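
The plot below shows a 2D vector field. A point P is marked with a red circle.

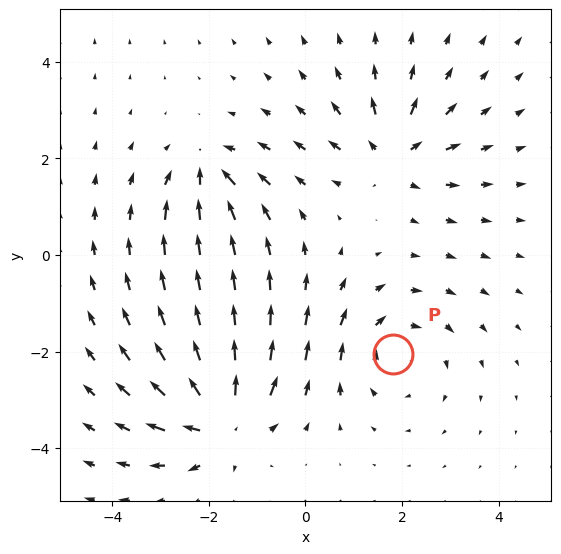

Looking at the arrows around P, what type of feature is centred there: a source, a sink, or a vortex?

vortex

At P (1.8, -2.1) the arrows circulate clockwise. Divergence ≈0, curl about -3 — near-zero divergence with nonzero curl is a vortex.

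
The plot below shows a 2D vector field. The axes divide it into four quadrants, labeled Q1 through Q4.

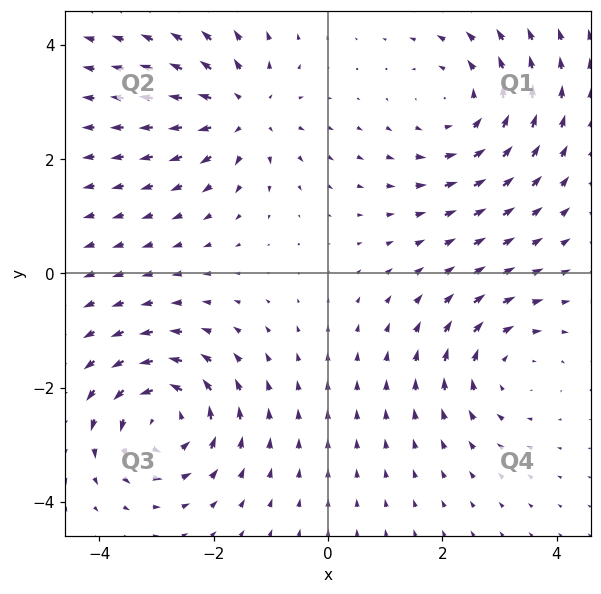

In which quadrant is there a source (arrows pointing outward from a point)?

The source sits at approximately (-1.5, 2.8), which lies in quadrant Q2. The divergence there is about +4, positive as expected for a source.

Q2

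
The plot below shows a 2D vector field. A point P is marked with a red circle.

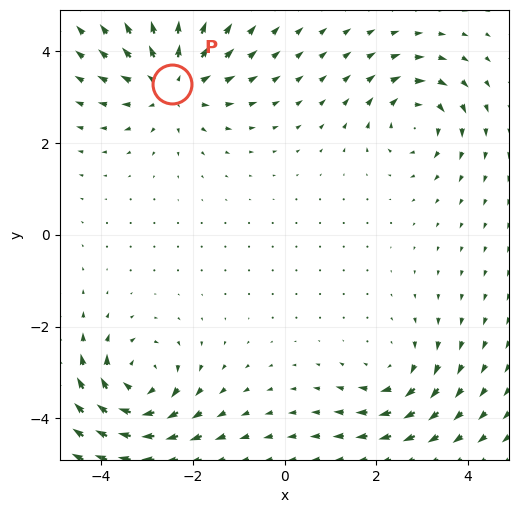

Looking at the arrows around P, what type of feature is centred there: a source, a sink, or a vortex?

source

At P (-2.4, 3.3) the arrows spread outward. Divergence about +5, curl ≈0 — positive divergence with near-zero curl is a source.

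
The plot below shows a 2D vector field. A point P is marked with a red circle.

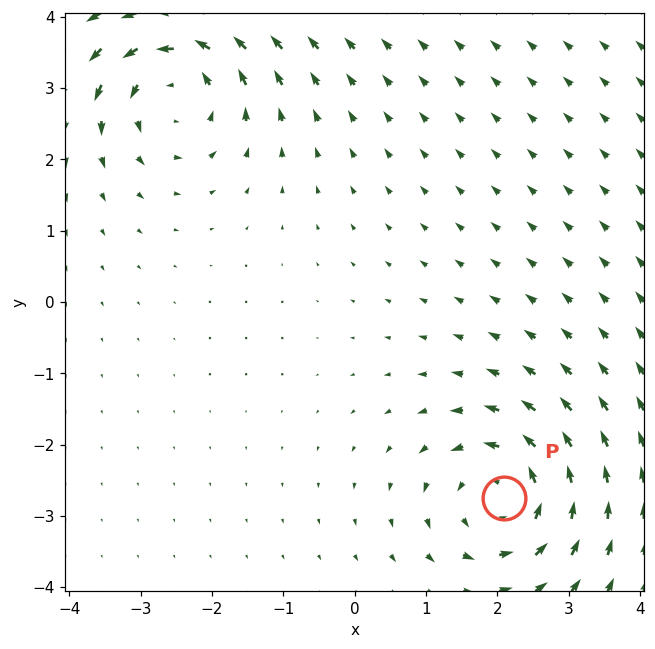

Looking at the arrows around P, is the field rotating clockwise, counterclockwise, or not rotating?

counterclockwise

Near P at (2.1, -2.8) the arrows circulate counterclockwise. The curl (z-component) there is about +4; positive curl means counterclockwise rotation.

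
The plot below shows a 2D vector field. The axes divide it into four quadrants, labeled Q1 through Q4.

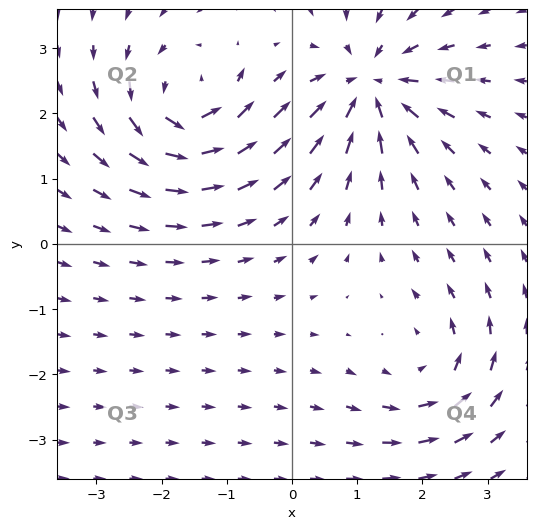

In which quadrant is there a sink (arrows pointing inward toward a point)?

Q1

The sink sits at approximately (1.2, 2.4), which lies in quadrant Q1. The divergence there is about -6, negative as expected for a sink.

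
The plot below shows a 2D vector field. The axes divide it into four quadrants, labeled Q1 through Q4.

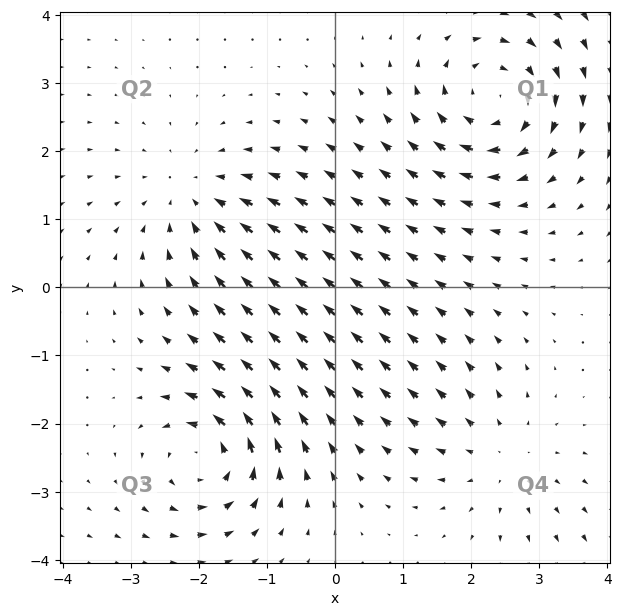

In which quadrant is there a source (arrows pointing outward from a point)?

Q4

The source sits at approximately (2.4, -2.5), which lies in quadrant Q4. The divergence there is about +2, positive as expected for a source.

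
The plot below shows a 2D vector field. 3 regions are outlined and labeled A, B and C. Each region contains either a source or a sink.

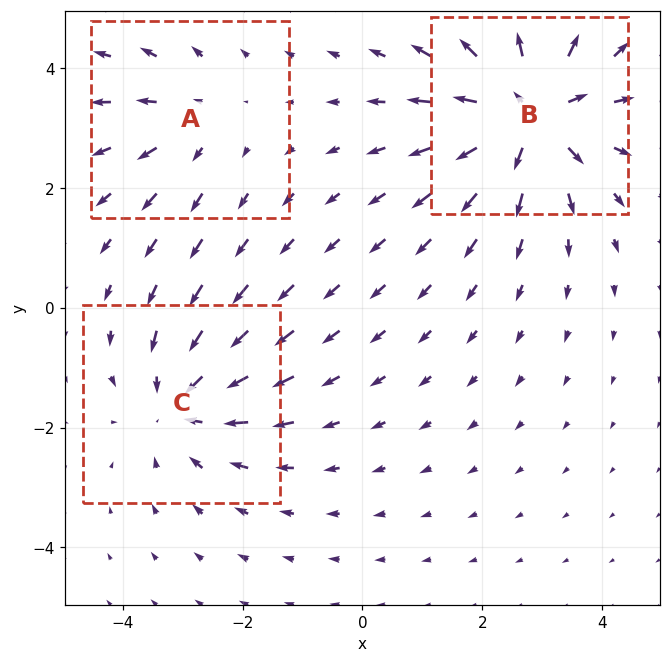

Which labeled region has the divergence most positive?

B

Divergence at each region's feature centre — A: about +2, B: about +4, C: about -3. Region B is most positive.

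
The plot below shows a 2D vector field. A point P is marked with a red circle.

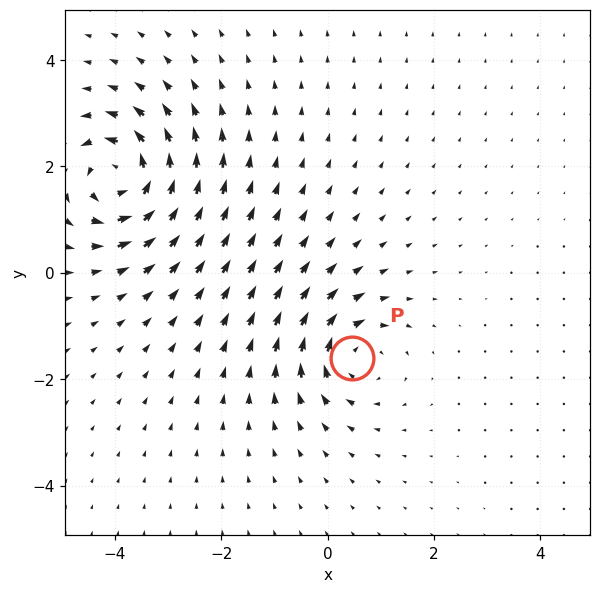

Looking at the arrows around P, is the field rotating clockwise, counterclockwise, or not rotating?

Near P at (0.5, -1.6) the arrows circulate clockwise. The curl (z-component) there is about -4; negative curl means clockwise rotation.

clockwise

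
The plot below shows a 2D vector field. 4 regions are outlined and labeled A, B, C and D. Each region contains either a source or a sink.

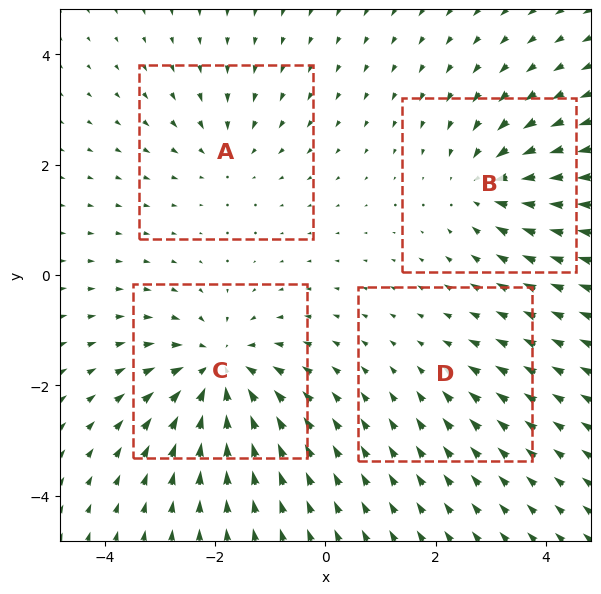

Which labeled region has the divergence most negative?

Divergence at each region's feature centre — A: about -3, B: about -5, C: about -7, D: about -2. Region C is most negative.

C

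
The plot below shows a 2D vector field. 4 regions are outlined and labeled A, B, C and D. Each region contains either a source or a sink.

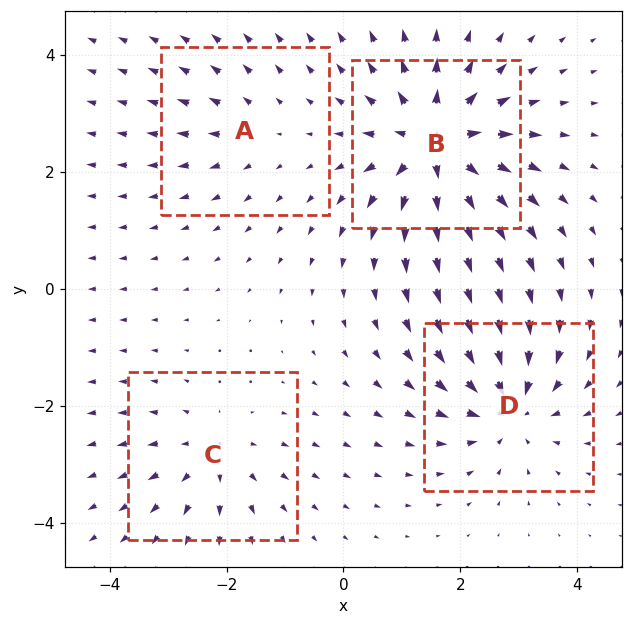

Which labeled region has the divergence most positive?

Divergence at each region's feature centre — A: about +2, B: about +7, C: about +4, D: about -5. Region B is most positive.

B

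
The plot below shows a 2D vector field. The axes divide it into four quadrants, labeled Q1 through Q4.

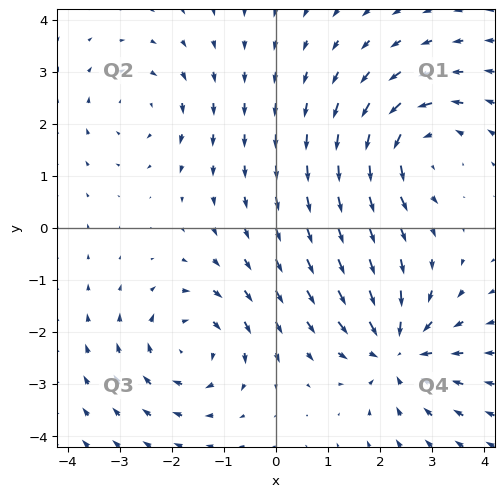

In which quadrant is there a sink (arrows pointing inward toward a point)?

Q4

The sink sits at approximately (2.3, -2.4), which lies in quadrant Q4. The divergence there is about -5, negative as expected for a sink.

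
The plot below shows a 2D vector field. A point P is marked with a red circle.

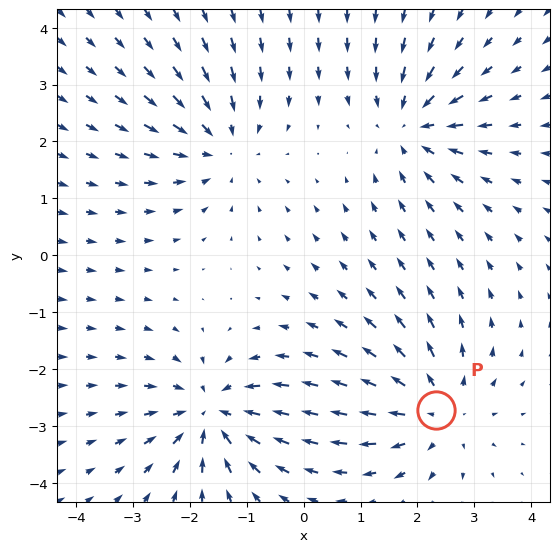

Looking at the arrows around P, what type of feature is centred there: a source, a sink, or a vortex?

At P (2.3, -2.7) the arrows spread outward. Divergence about +4, curl ≈0 — positive divergence with near-zero curl is a source.

source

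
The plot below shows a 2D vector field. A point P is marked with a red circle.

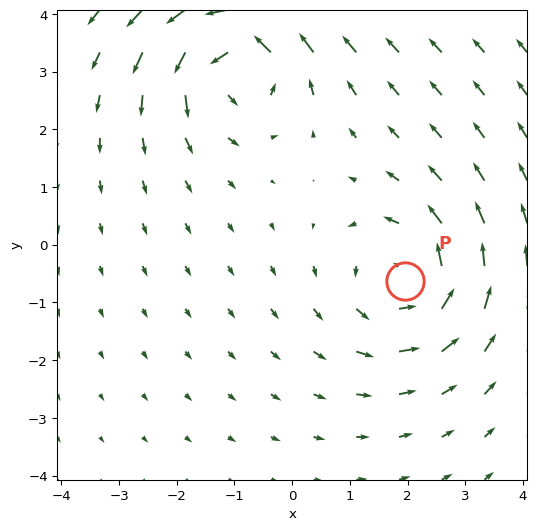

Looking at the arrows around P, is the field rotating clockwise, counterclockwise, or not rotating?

counterclockwise

Near P at (2.0, -0.6) the arrows circulate counterclockwise. The curl (z-component) there is about +4; positive curl means counterclockwise rotation.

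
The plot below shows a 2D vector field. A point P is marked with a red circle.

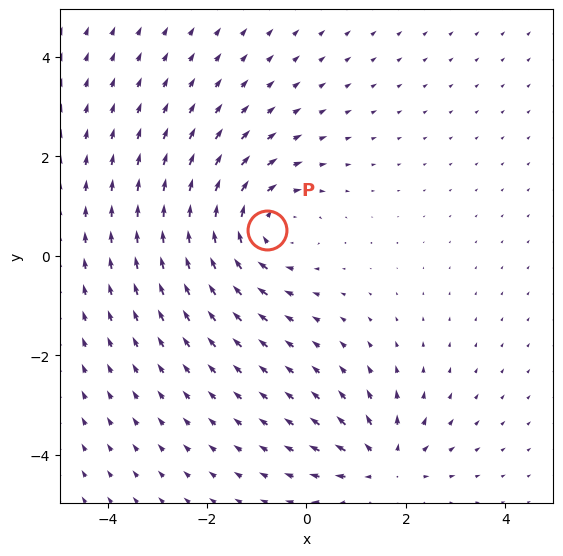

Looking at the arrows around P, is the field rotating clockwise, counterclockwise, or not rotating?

Near P at (-0.8, 0.5) the arrows circulate clockwise. The curl (z-component) there is about -3; negative curl means clockwise rotation.

clockwise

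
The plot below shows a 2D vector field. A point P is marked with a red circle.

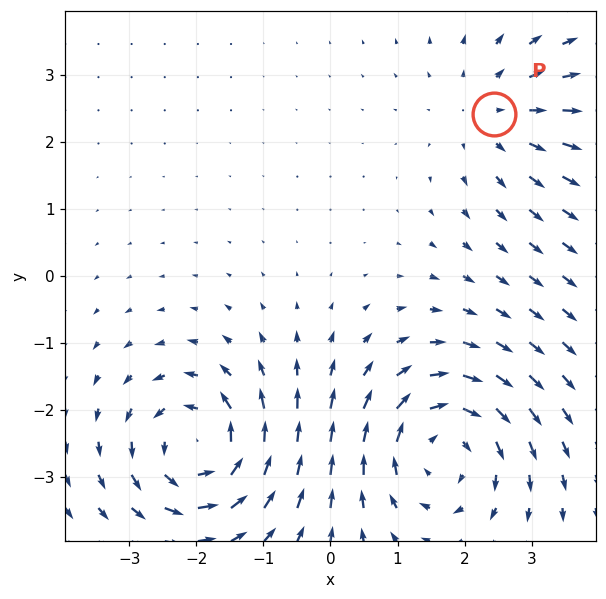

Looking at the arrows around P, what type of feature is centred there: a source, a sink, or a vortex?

At P (2.4, 2.4) the arrows spread outward. Divergence about +3, curl ≈0 — positive divergence with near-zero curl is a source.

source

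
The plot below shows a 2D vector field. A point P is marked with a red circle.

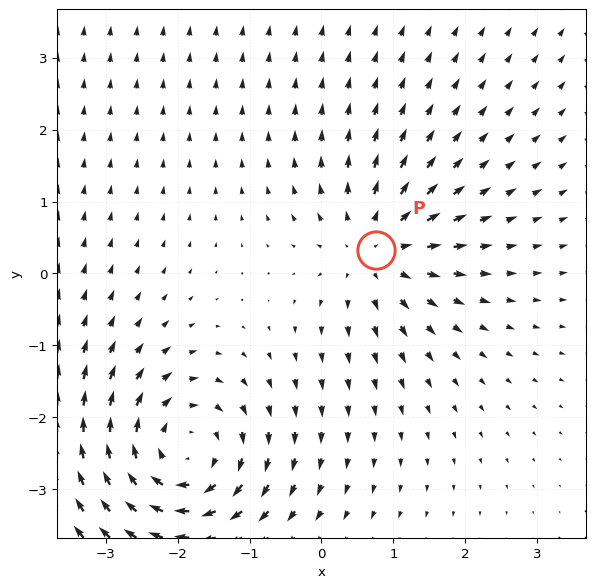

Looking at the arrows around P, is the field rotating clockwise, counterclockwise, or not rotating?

Near P at (0.8, 0.3) the arrows show no circulation. The curl there is ≈0.

not rotating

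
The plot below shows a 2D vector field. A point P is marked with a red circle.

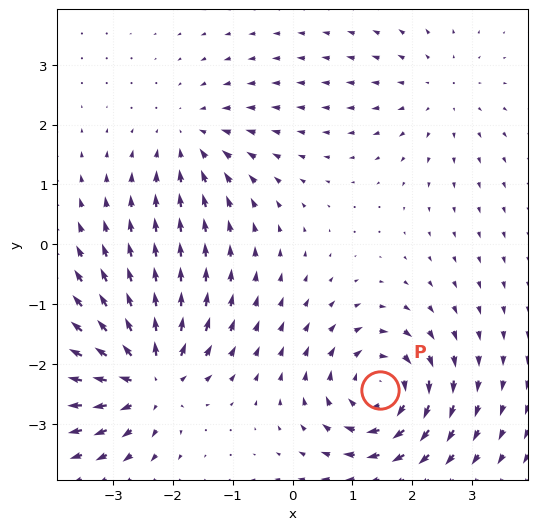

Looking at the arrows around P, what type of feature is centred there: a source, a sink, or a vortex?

At P (1.5, -2.4) the arrows circulate clockwise. Divergence ≈0, curl about -6 — near-zero divergence with nonzero curl is a vortex.

vortex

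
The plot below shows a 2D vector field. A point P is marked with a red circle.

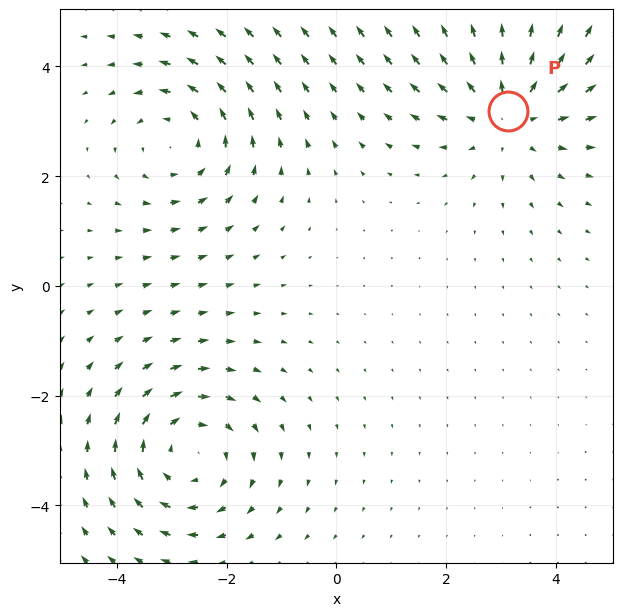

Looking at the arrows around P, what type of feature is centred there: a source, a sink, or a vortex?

source

At P (3.1, 3.2) the arrows spread outward. Divergence about +3, curl ≈0 — positive divergence with near-zero curl is a source.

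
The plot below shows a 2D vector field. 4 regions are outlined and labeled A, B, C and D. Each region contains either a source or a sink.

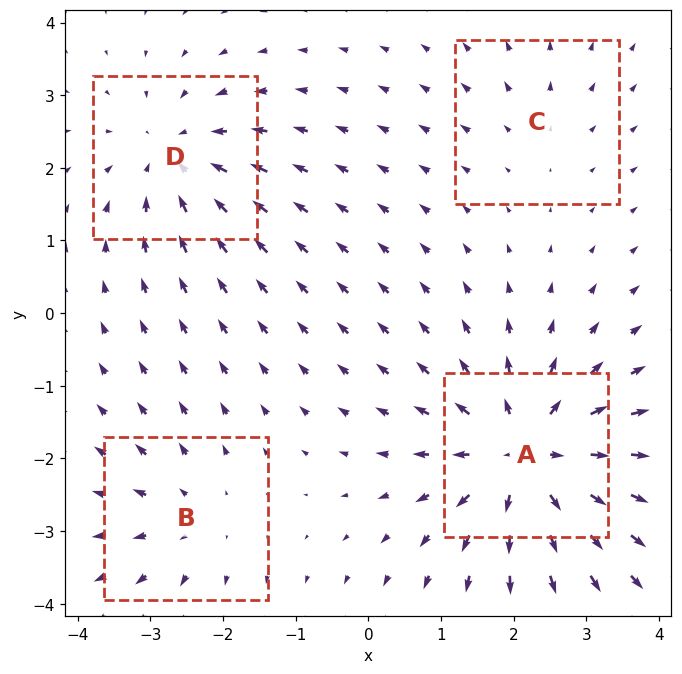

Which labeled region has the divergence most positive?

Divergence at each region's feature centre — A: about +7, B: about +3, C: about +2, D: about -5. Region A is most positive.

A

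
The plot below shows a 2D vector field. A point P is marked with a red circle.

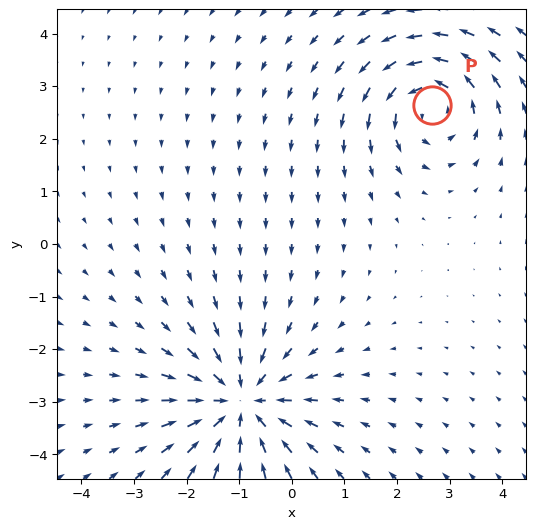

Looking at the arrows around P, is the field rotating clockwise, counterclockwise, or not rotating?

counterclockwise

Near P at (2.7, 2.6) the arrows circulate counterclockwise. The curl (z-component) there is about +5; positive curl means counterclockwise rotation.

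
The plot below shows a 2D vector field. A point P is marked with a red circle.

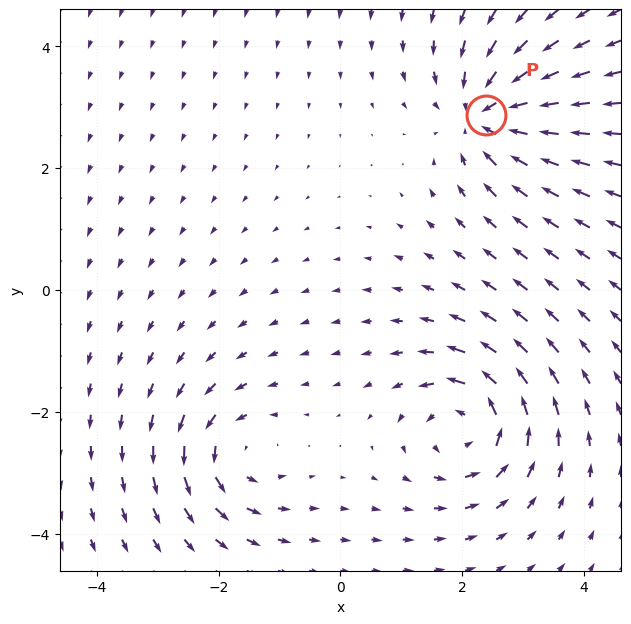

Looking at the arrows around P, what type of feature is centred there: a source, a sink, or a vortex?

At P (2.4, 2.9) the arrows converge inward. Divergence about -6, curl ≈0 — negative divergence with near-zero curl is a sink.

sink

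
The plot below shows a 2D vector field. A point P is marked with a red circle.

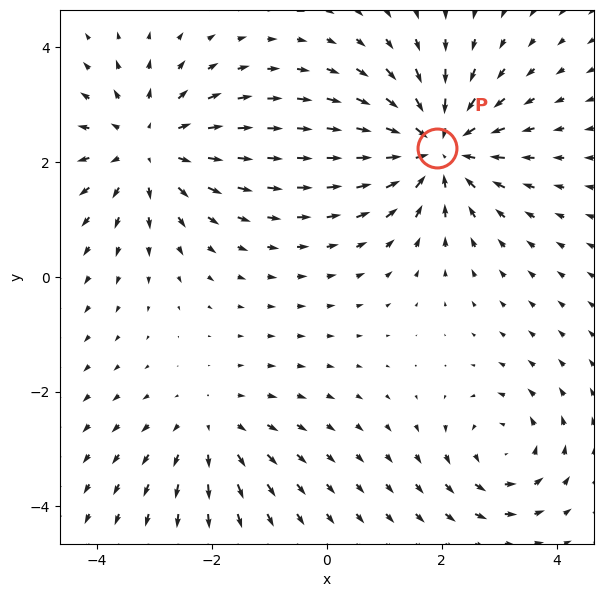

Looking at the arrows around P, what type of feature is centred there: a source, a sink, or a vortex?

At P (1.9, 2.2) the arrows converge inward. Divergence about -5, curl ≈0 — negative divergence with near-zero curl is a sink.

sink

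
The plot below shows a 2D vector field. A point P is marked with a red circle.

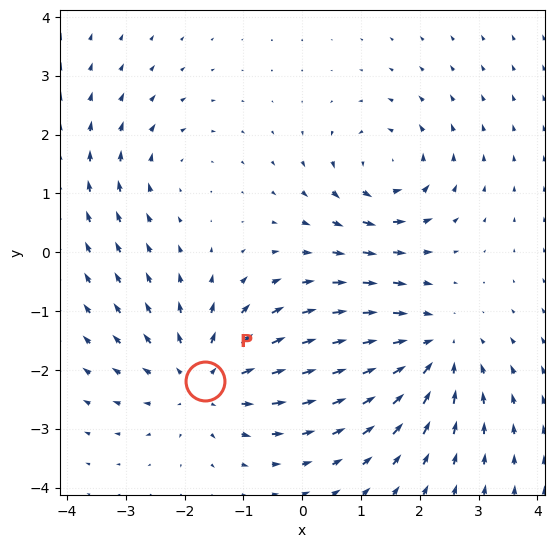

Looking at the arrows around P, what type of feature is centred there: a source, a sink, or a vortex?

At P (-1.6, -2.2) the arrows spread outward. Divergence about +4, curl ≈0 — positive divergence with near-zero curl is a source.

source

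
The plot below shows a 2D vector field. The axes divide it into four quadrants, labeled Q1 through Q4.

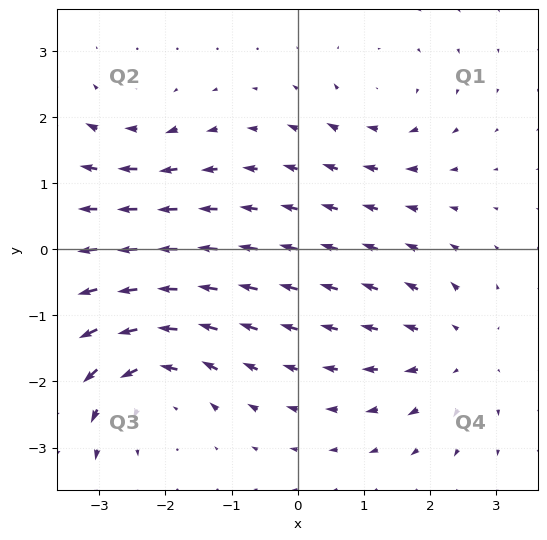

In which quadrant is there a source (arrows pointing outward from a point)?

The source sits at approximately (2.4, -1.5), which lies in quadrant Q4. The divergence there is about +4, positive as expected for a source.

Q4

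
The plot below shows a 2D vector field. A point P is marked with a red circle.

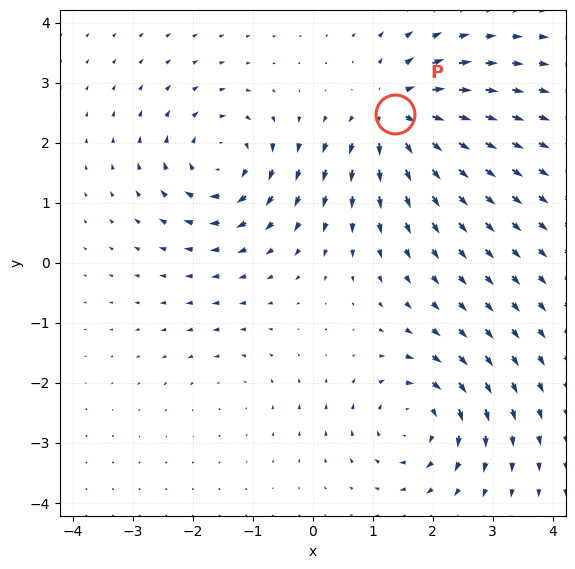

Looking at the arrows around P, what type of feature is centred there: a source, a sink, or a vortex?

At P (1.4, 2.5) the arrows spread outward. Divergence about +7, curl ≈0 — positive divergence with near-zero curl is a source.

source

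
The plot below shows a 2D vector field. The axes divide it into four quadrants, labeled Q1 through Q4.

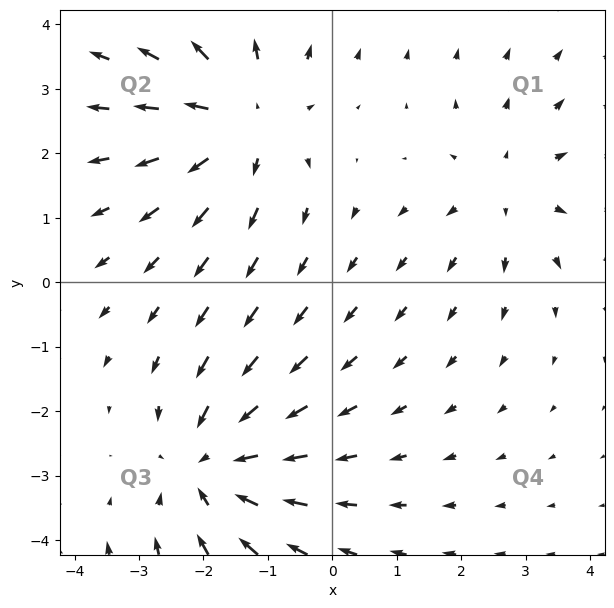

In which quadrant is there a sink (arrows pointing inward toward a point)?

Q3

The sink sits at approximately (-1.9, -2.9), which lies in quadrant Q3. The divergence there is about -4, negative as expected for a sink.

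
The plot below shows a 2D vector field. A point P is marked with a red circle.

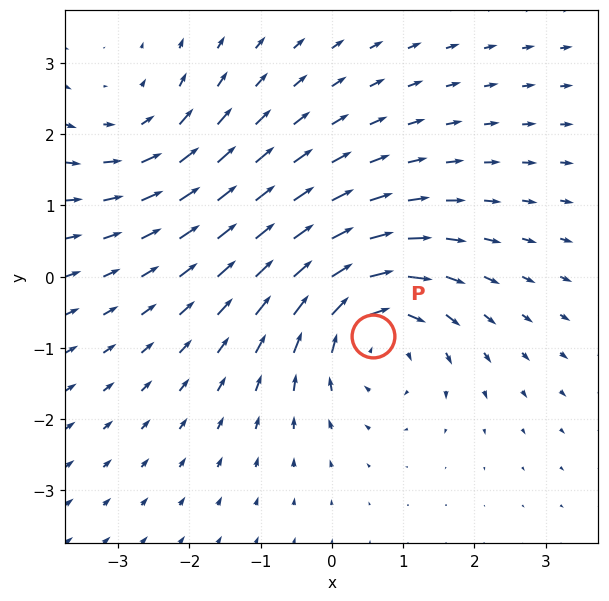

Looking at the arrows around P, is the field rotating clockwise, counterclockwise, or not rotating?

clockwise

Near P at (0.6, -0.8) the arrows circulate clockwise. The curl (z-component) there is about -4; negative curl means clockwise rotation.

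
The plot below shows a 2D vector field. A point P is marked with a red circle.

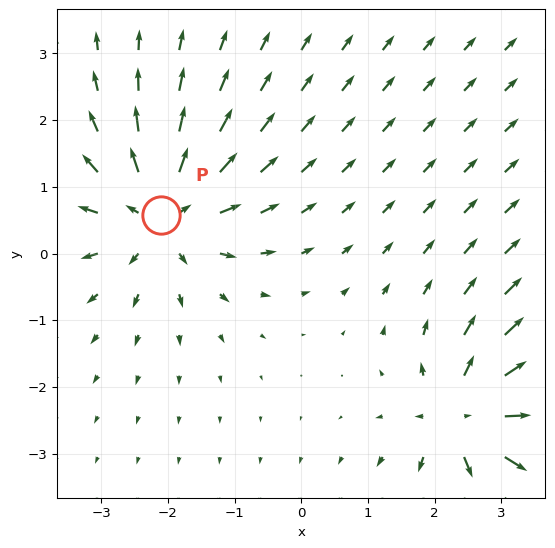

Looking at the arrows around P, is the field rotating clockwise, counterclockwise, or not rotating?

Near P at (-2.1, 0.6) the arrows show no circulation. The curl there is ≈0.

not rotating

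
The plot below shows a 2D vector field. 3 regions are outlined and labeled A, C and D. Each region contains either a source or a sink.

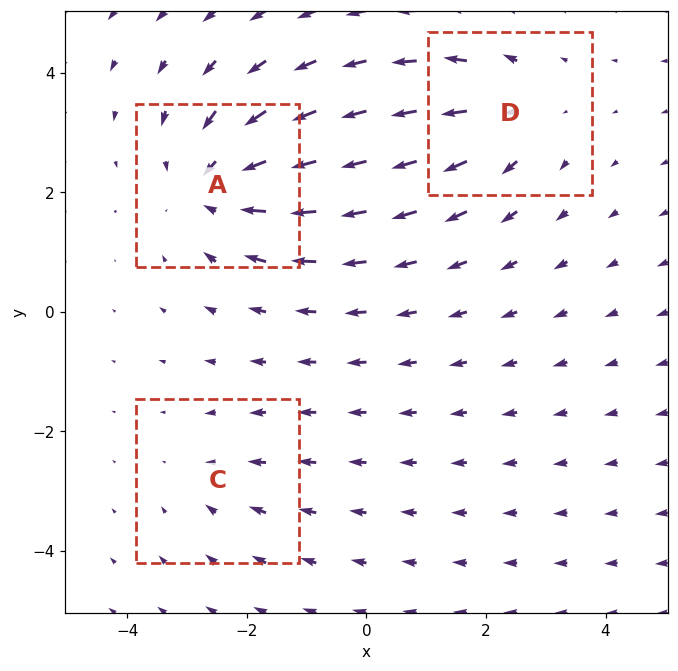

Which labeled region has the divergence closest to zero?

C

Divergence at each region's feature centre — A: about -4, C: about -2, D: about +3. Region C is closest to zero.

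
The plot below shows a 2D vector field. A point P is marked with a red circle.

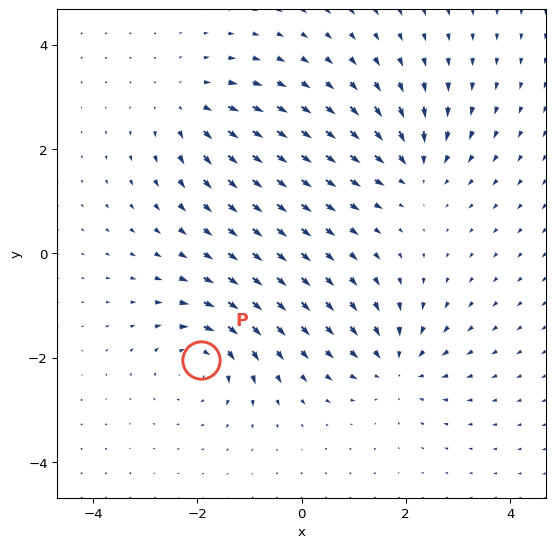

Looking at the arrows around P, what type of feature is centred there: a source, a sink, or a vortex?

At P (-1.9, -2.0) the arrows circulate clockwise. Divergence ≈0, curl about -5 — near-zero divergence with nonzero curl is a vortex.

vortex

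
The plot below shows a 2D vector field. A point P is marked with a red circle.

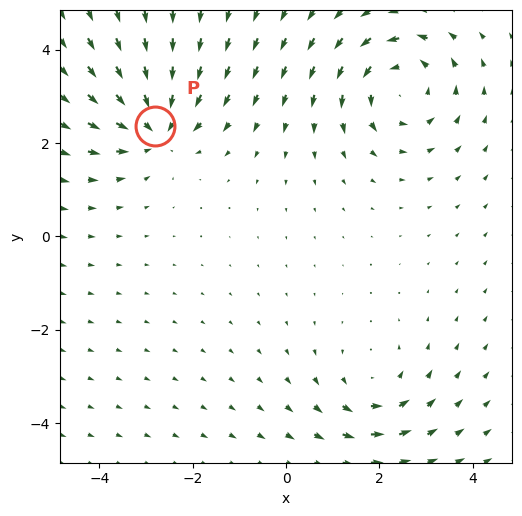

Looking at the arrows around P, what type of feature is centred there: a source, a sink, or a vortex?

At P (-2.8, 2.4) the arrows converge inward. Divergence about -5, curl ≈0 — negative divergence with near-zero curl is a sink.

sink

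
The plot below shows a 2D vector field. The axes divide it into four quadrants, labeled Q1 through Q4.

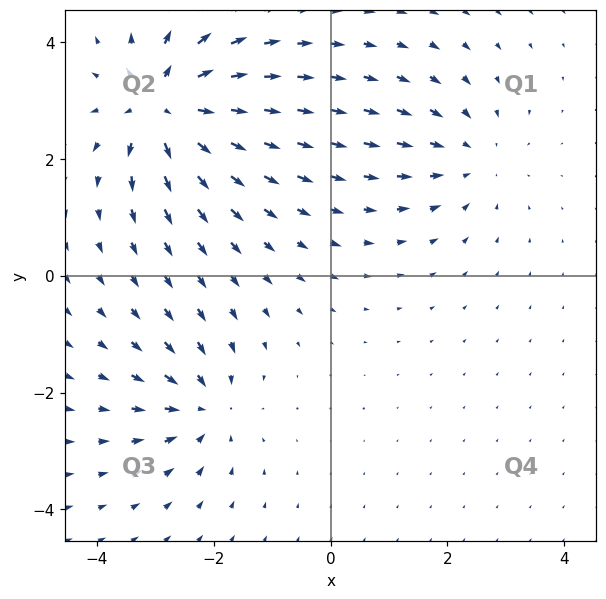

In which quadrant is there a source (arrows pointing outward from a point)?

The source sits at approximately (-2.8, 2.9), which lies in quadrant Q2. The divergence there is about +6, positive as expected for a source.

Q2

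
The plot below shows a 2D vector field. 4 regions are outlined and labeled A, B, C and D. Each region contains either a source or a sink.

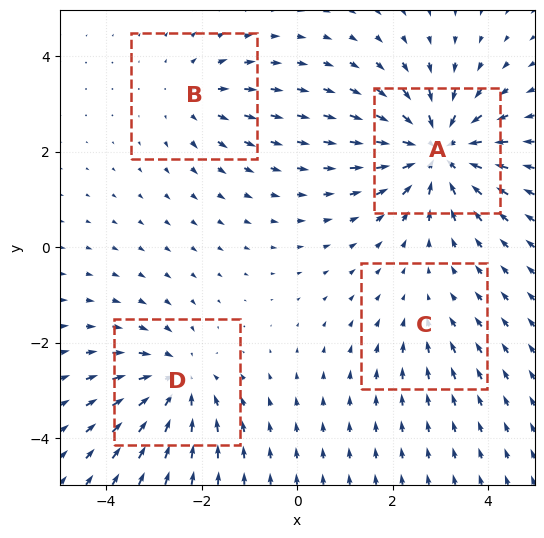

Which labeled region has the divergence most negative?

A

Divergence at each region's feature centre — A: about -7, B: about +3, C: about -2, D: about -5. Region A is most negative.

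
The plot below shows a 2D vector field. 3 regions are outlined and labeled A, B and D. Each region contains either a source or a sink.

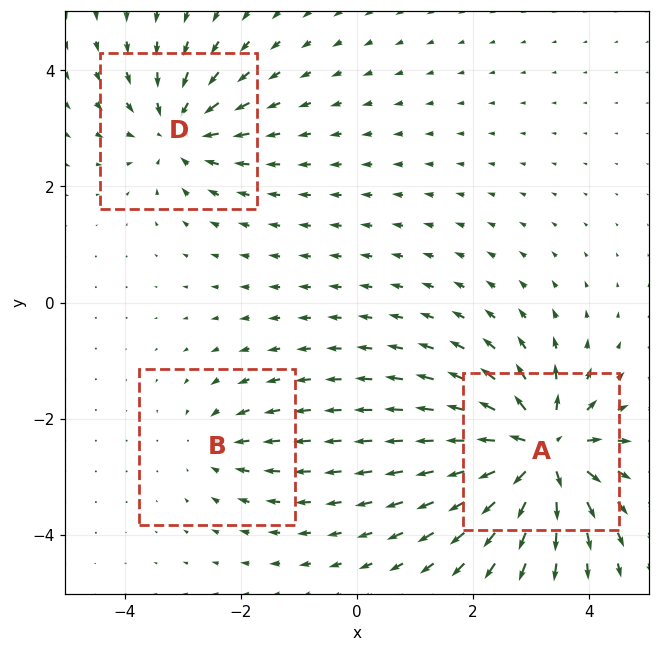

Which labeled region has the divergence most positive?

A

Divergence at each region's feature centre — A: about +6, B: about -2, D: about -4. Region A is most positive.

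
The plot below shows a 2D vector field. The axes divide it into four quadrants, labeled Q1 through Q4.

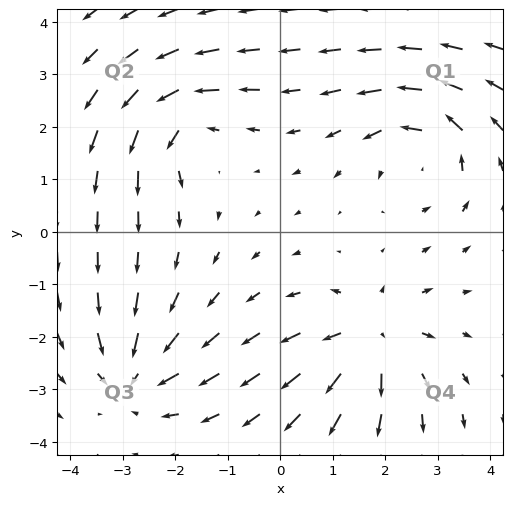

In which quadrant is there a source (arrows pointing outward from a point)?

Q4

The source sits at approximately (1.7, -2.0), which lies in quadrant Q4. The divergence there is about +4, positive as expected for a source.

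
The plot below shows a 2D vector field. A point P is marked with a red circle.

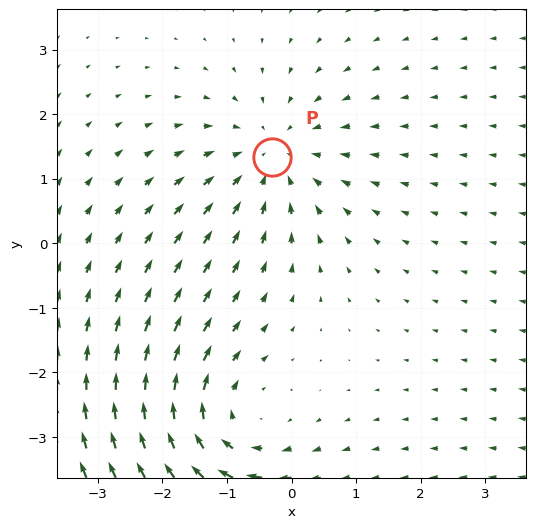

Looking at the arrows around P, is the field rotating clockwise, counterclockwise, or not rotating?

not rotating

Near P at (-0.3, 1.3) the arrows show no circulation. The curl there is ≈0.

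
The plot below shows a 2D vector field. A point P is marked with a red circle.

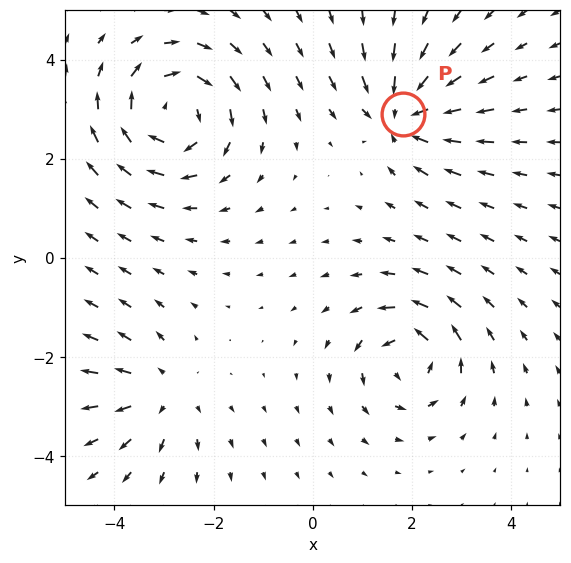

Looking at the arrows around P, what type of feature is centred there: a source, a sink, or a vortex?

sink

At P (1.8, 2.9) the arrows converge inward. Divergence about -5, curl ≈0 — negative divergence with near-zero curl is a sink.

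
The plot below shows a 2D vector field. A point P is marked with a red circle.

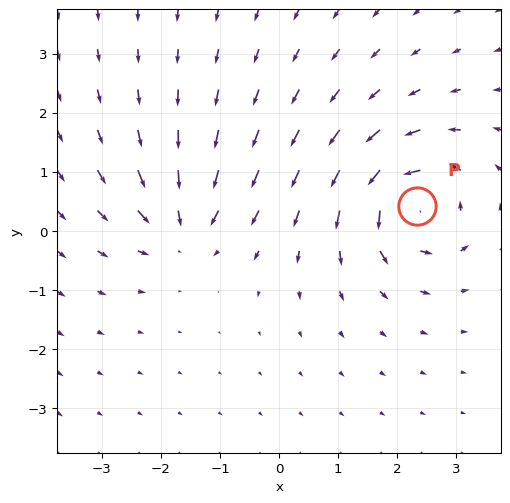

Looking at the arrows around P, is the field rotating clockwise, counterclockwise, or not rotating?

Near P at (2.3, 0.4) the arrows circulate counterclockwise. The curl (z-component) there is about +7; positive curl means counterclockwise rotation.

counterclockwise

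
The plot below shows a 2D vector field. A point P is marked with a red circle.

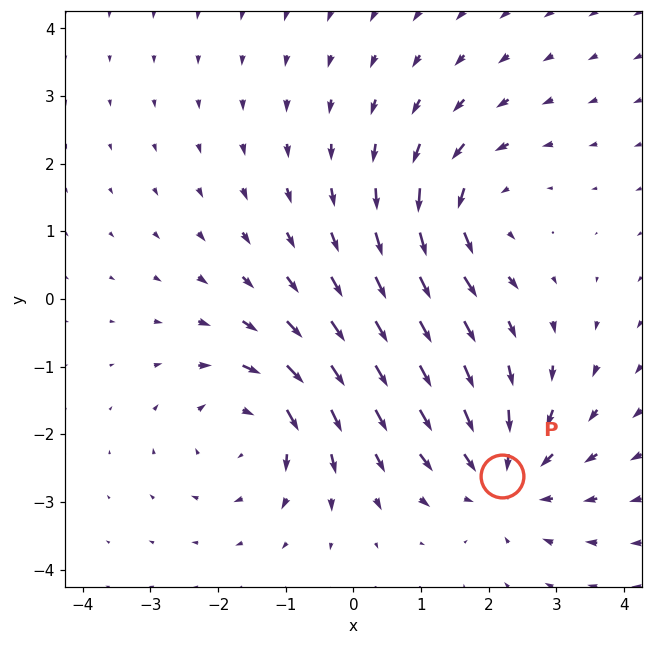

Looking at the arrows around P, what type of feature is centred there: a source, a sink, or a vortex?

At P (2.2, -2.6) the arrows converge inward. Divergence about -5, curl ≈0 — negative divergence with near-zero curl is a sink.

sink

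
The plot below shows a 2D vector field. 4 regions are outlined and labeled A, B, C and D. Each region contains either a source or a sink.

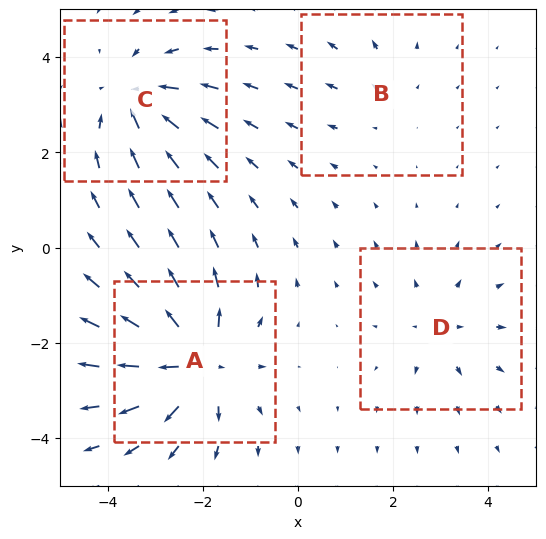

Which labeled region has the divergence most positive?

Divergence at each region's feature centre — A: about +7, B: about +2, C: about -5, D: about +3. Region A is most positive.

A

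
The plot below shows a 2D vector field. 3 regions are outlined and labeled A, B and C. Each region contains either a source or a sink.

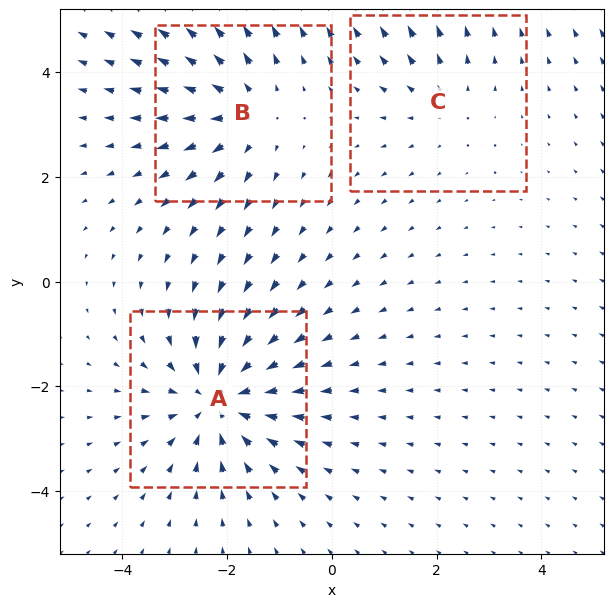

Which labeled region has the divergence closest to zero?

Divergence at each region's feature centre — A: about -4, B: about +3, C: about +2. Region C is closest to zero.

C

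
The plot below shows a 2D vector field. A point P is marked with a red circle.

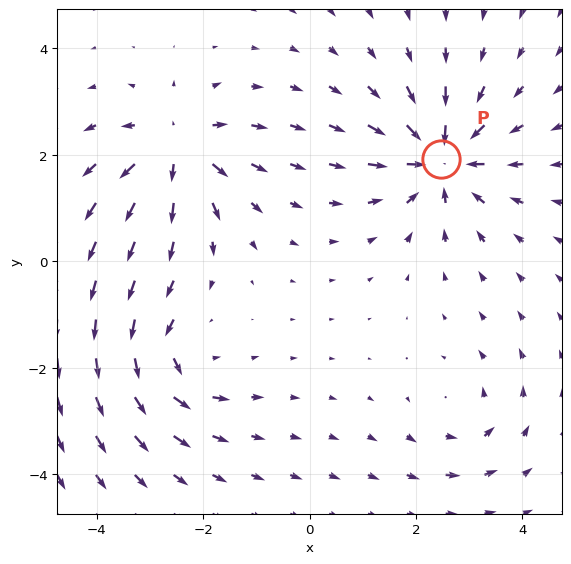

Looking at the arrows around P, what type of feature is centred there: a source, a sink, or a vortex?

sink

At P (2.5, 1.9) the arrows converge inward. Divergence about -6, curl ≈0 — negative divergence with near-zero curl is a sink.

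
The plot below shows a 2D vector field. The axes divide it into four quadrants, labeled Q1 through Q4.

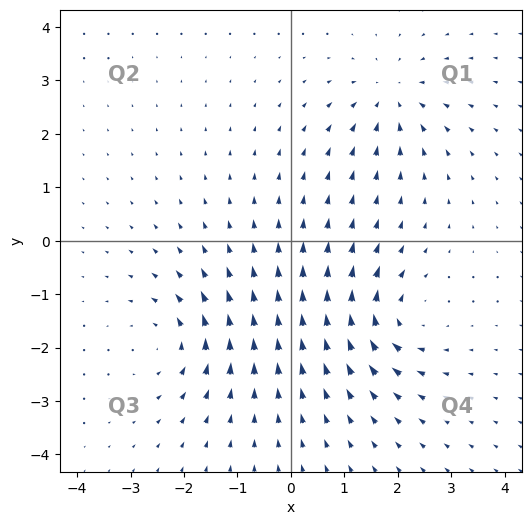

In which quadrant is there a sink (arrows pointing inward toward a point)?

Q1

The sink sits at approximately (1.9, 2.7), which lies in quadrant Q1. The divergence there is about -6, negative as expected for a sink.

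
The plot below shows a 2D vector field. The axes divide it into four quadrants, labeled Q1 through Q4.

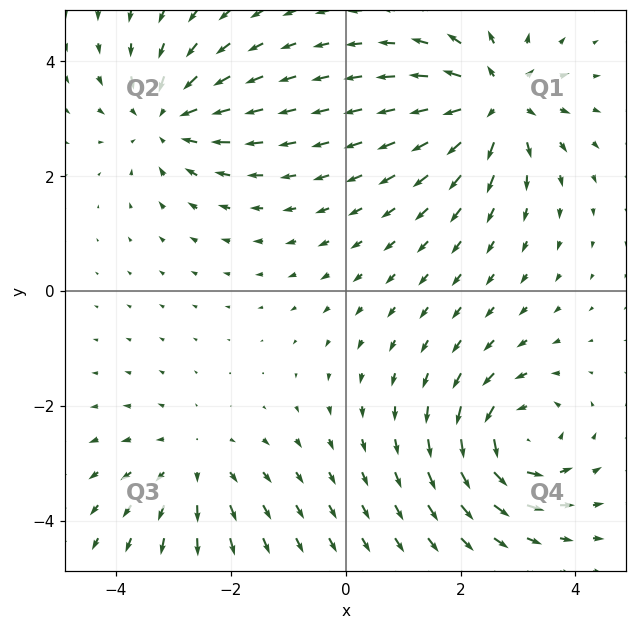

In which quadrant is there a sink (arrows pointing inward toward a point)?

Q2

The sink sits at approximately (-3.1, 3.0), which lies in quadrant Q2. The divergence there is about -4, negative as expected for a sink.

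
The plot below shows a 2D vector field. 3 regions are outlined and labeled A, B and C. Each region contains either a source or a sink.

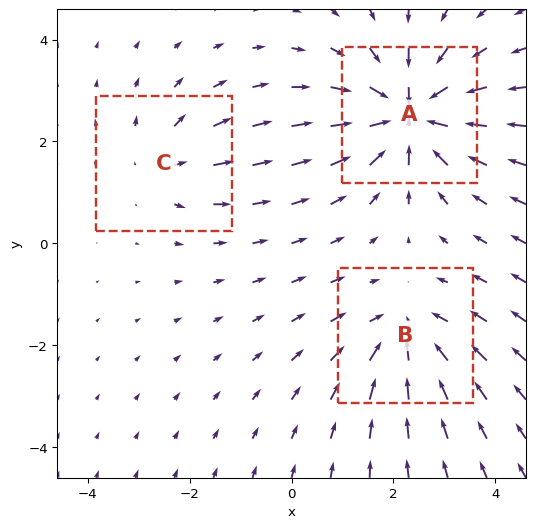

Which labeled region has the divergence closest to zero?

C

Divergence at each region's feature centre — A: about -5, B: about -3, C: about +2. Region C is closest to zero.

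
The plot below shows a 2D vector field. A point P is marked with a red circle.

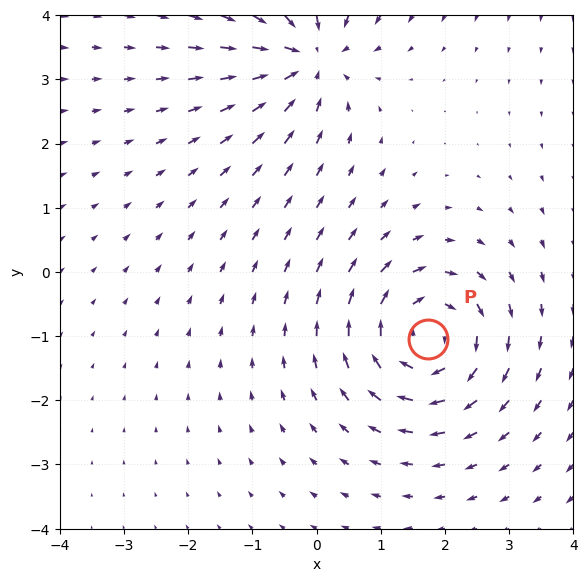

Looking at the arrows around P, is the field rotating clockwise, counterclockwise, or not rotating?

clockwise

Near P at (1.7, -1.0) the arrows circulate clockwise. The curl (z-component) there is about -6; negative curl means clockwise rotation.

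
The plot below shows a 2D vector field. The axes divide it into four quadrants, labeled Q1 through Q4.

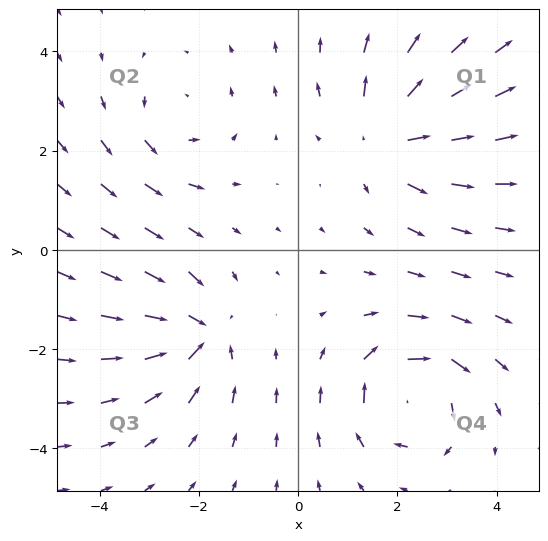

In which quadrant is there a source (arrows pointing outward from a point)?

The source sits at approximately (1.7, 2.2), which lies in quadrant Q1. The divergence there is about +5, positive as expected for a source.

Q1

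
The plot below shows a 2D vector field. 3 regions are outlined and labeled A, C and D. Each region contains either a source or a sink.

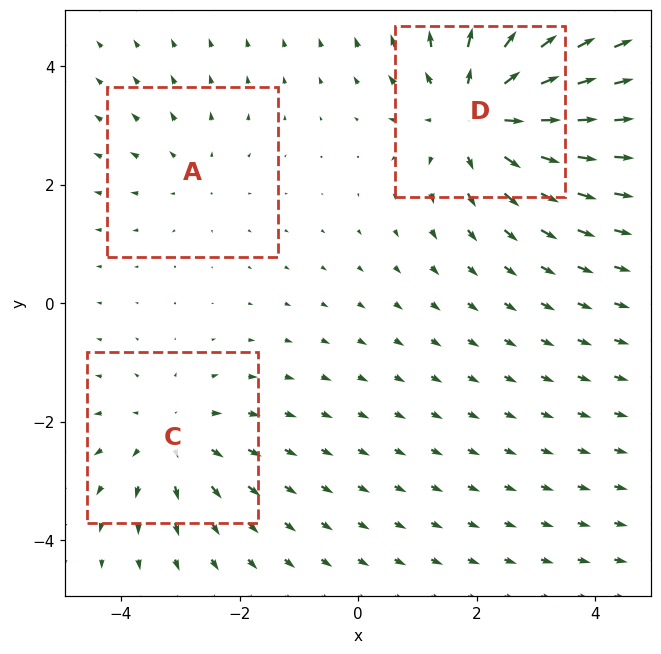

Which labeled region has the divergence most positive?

Divergence at each region's feature centre — A: about +2, C: about +3, D: about +4. Region D is most positive.

D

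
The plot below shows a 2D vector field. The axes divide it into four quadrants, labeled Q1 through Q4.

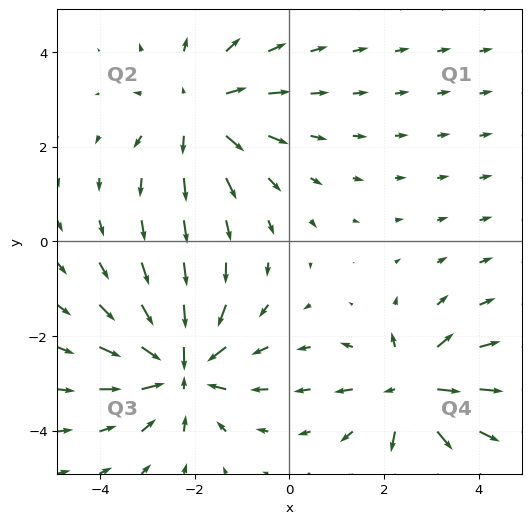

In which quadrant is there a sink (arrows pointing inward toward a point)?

Q3

The sink sits at approximately (-2.3, -2.7), which lies in quadrant Q3. The divergence there is about -5, negative as expected for a sink.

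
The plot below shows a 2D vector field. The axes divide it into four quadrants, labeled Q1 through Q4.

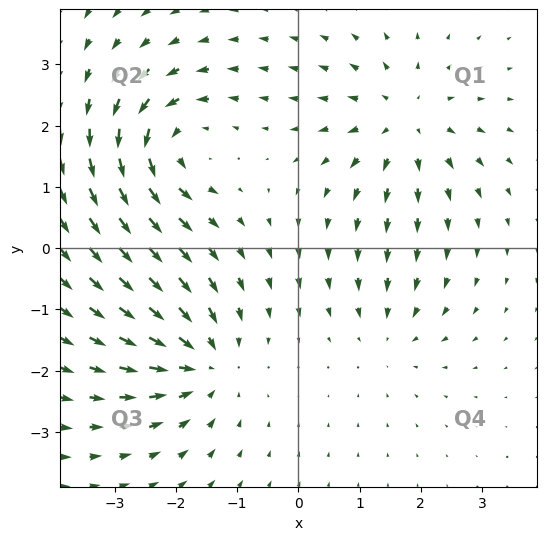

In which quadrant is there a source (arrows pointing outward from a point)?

Q1

The source sits at approximately (1.7, 2.1), which lies in quadrant Q1. The divergence there is about +4, positive as expected for a source.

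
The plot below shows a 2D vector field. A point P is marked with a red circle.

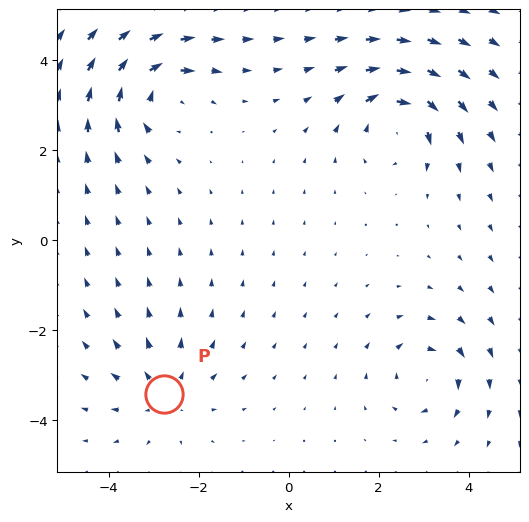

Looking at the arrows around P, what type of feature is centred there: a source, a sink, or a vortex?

source

At P (-2.8, -3.4) the arrows spread outward. Divergence about +3, curl ≈0 — positive divergence with near-zero curl is a source.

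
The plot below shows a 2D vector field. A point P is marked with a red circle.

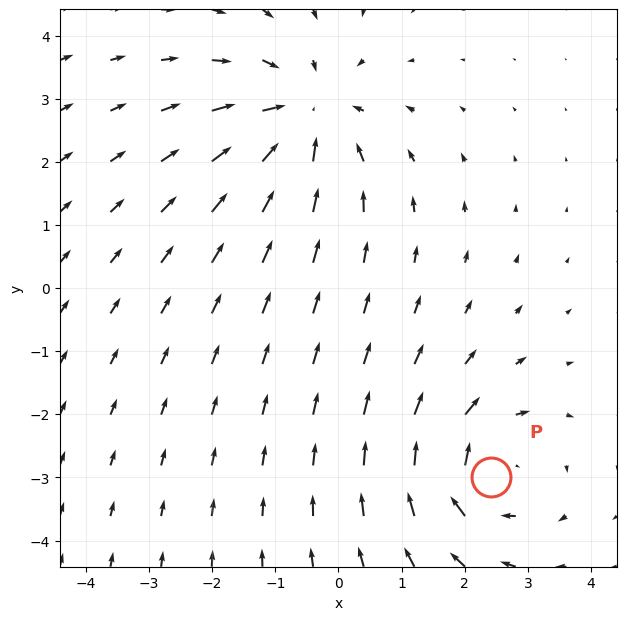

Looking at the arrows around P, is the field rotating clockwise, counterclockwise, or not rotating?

clockwise

Near P at (2.4, -3.0) the arrows circulate clockwise. The curl (z-component) there is about -3; negative curl means clockwise rotation.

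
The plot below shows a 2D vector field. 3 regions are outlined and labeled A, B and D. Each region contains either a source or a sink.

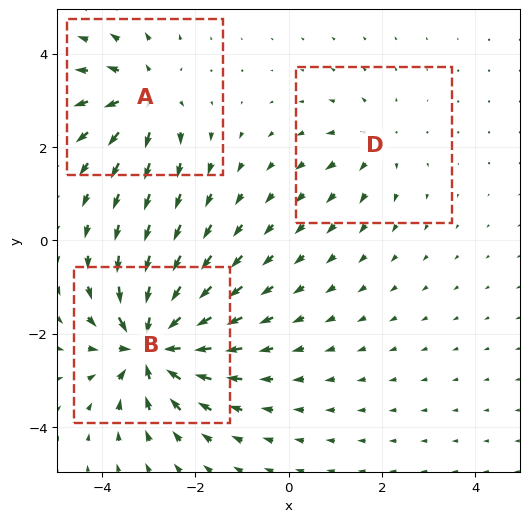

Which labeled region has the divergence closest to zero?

Divergence at each region's feature centre — A: about +4, B: about -6, D: about +2. Region D is closest to zero.

D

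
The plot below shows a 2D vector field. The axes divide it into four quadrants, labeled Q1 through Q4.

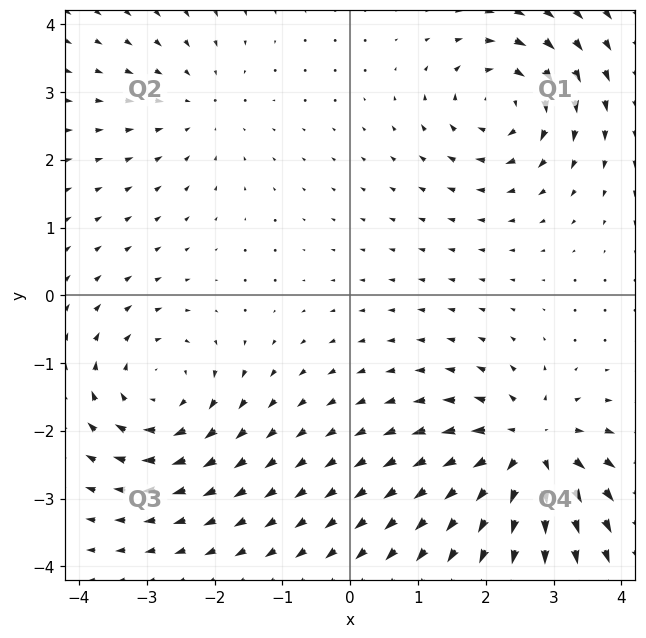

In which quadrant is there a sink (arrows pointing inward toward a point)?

Q2

The sink sits at approximately (-2.2, 2.8), which lies in quadrant Q2. The divergence there is about -2, negative as expected for a sink.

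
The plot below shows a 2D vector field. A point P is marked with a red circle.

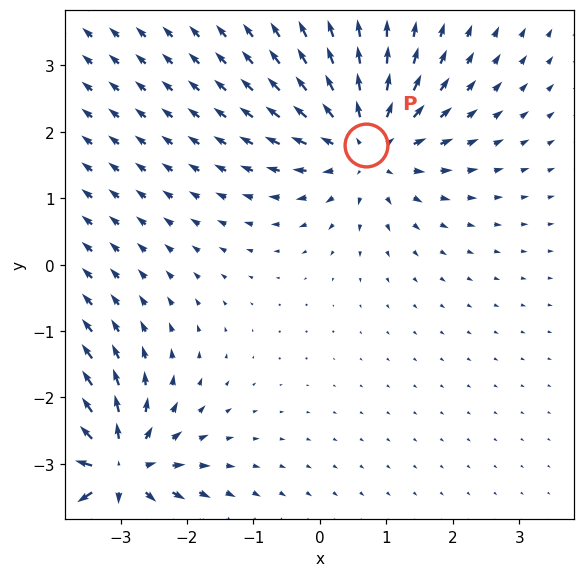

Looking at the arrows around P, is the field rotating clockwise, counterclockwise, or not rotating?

not rotating

Near P at (0.7, 1.8) the arrows show no circulation. The curl there is ≈0.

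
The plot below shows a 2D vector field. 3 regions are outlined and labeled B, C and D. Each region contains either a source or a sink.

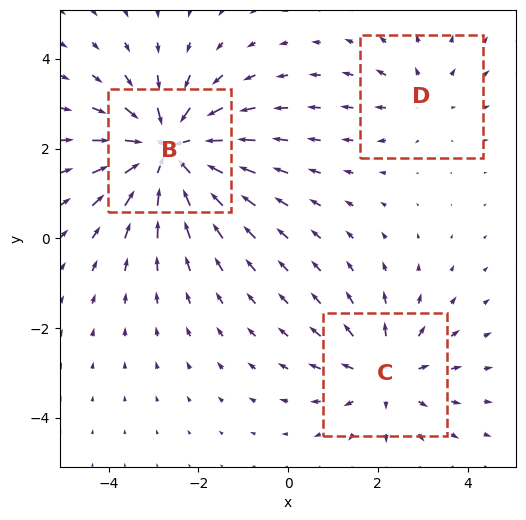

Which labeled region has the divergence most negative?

B

Divergence at each region's feature centre — B: about -5, C: about +3, D: about +2. Region B is most negative.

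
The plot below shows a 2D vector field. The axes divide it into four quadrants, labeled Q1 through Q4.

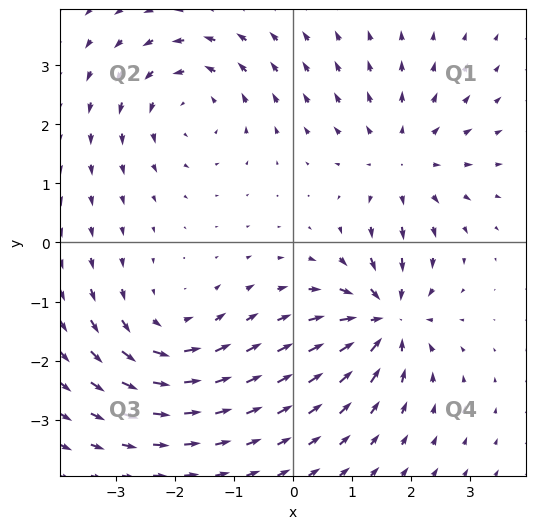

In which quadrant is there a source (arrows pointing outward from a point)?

Q1

The source sits at approximately (1.8, 1.4), which lies in quadrant Q1. The divergence there is about +3, positive as expected for a source.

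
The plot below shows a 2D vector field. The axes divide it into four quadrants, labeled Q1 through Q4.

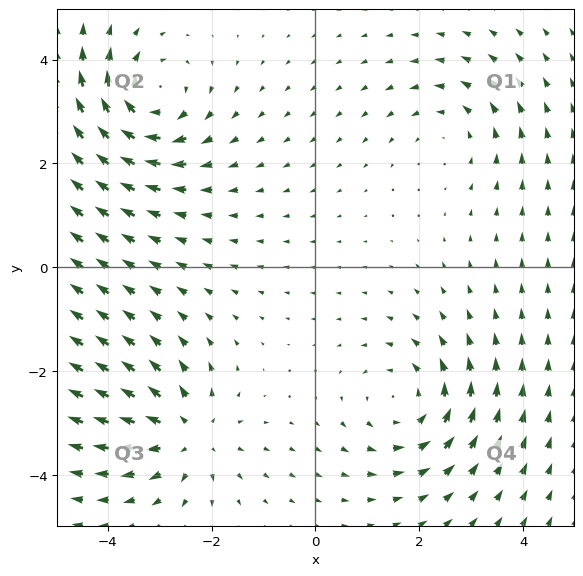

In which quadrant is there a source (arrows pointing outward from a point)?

The source sits at approximately (-2.5, -3.2), which lies in quadrant Q3. The divergence there is about +4, positive as expected for a source.

Q3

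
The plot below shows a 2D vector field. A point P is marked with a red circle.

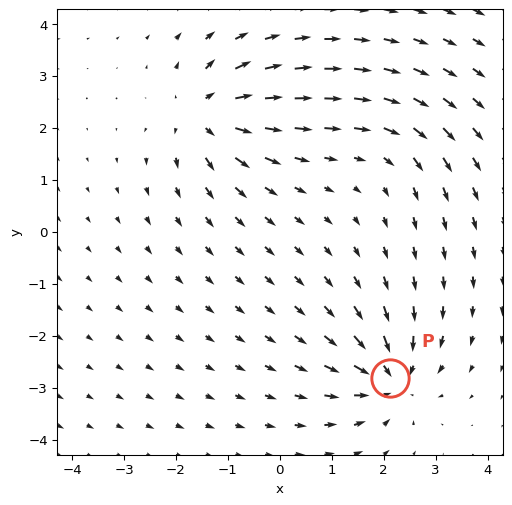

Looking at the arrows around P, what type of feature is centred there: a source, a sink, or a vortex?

At P (2.1, -2.8) the arrows converge inward. Divergence about -5, curl ≈0 — negative divergence with near-zero curl is a sink.

sink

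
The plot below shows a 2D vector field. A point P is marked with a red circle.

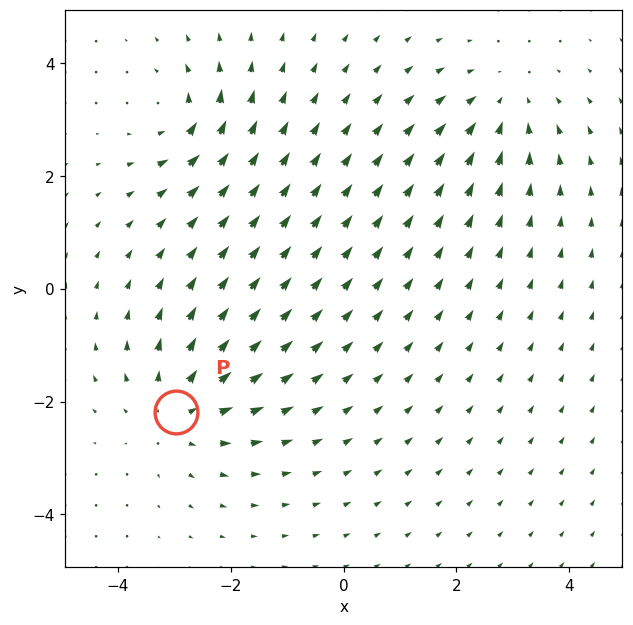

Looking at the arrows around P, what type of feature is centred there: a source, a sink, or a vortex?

At P (-3.0, -2.2) the arrows spread outward. Divergence about +4, curl ≈0 — positive divergence with near-zero curl is a source.

source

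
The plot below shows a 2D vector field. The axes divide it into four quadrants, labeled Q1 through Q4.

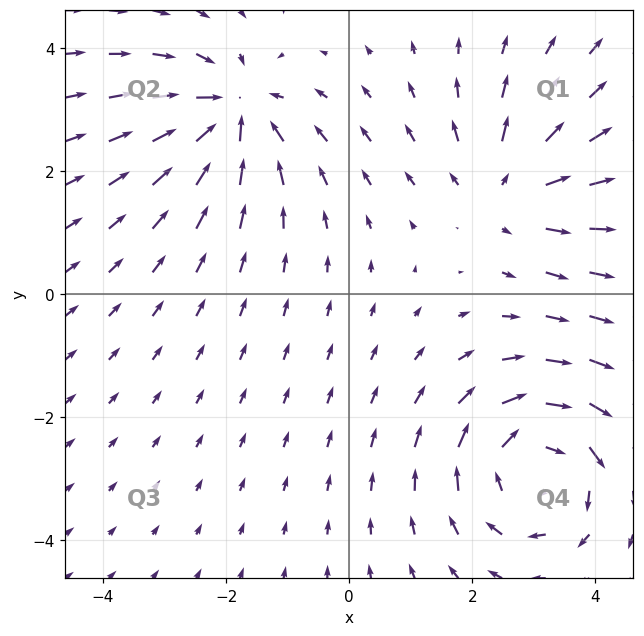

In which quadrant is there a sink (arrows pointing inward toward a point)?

Q2

The sink sits at approximately (-1.9, 2.9), which lies in quadrant Q2. The divergence there is about -4, negative as expected for a sink.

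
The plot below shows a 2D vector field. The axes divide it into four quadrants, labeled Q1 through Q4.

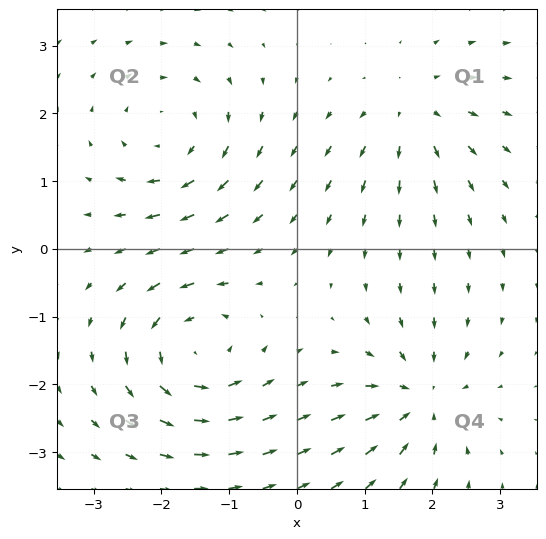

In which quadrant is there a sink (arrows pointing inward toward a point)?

Q4

The sink sits at approximately (1.8, -2.2), which lies in quadrant Q4. The divergence there is about -5, negative as expected for a sink.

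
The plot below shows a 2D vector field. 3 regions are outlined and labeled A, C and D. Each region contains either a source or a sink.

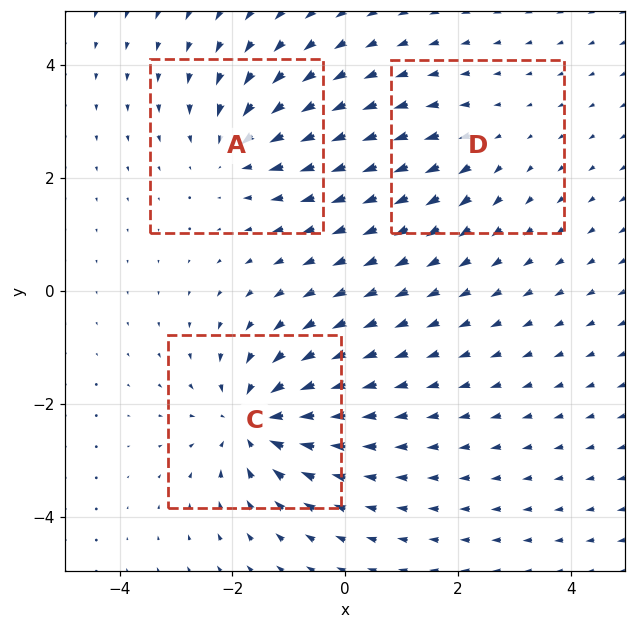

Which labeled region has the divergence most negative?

Divergence at each region's feature centre — A: about -3, C: about -5, D: about +2. Region C is most negative.

C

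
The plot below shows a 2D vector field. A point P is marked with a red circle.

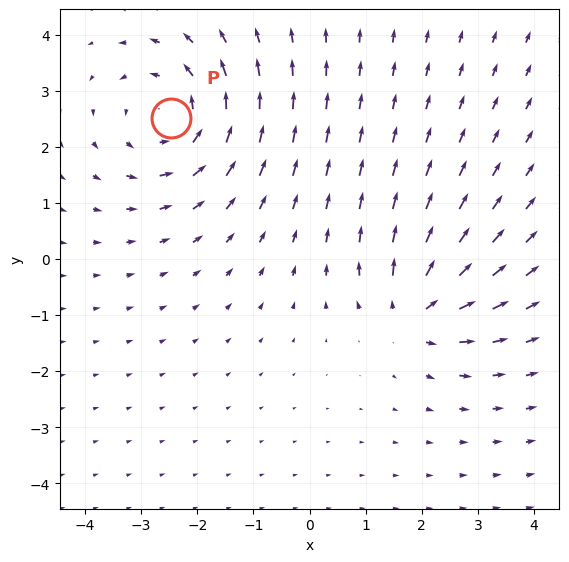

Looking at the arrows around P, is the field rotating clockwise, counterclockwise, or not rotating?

Near P at (-2.5, 2.5) the arrows circulate counterclockwise. The curl (z-component) there is about +3; positive curl means counterclockwise rotation.

counterclockwise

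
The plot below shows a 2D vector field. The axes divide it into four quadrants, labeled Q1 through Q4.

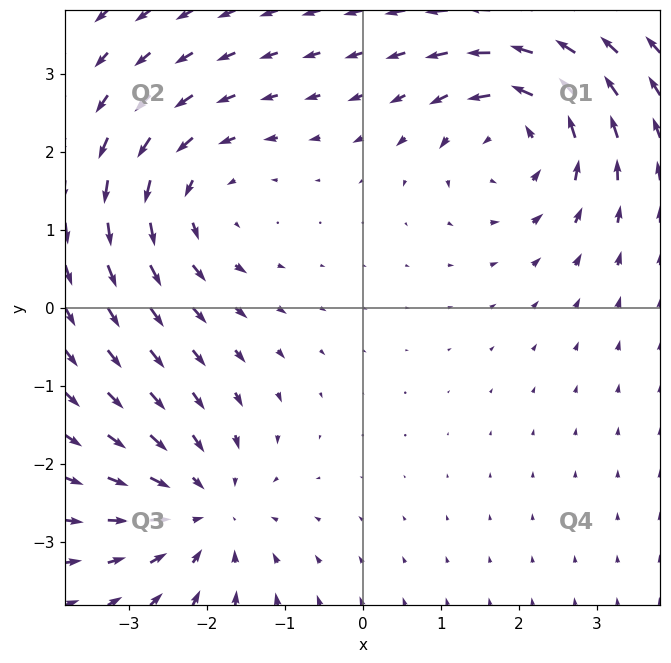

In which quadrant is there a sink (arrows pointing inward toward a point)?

Q3

The sink sits at approximately (-2.0, -2.6), which lies in quadrant Q3. The divergence there is about -4, negative as expected for a sink.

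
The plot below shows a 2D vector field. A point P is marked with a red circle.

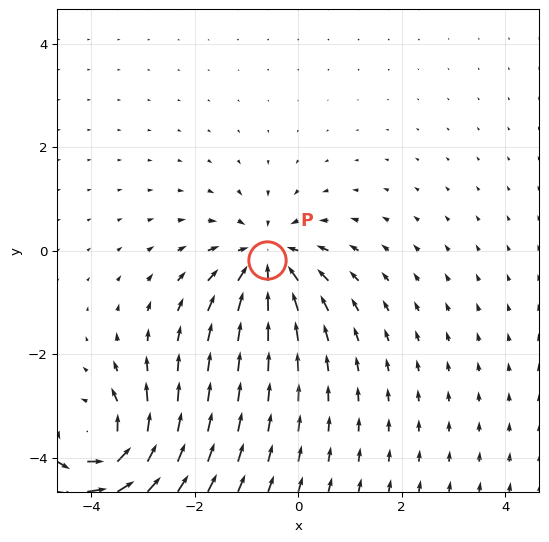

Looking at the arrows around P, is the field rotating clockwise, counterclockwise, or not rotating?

not rotating

Near P at (-0.6, -0.2) the arrows show no circulation. The curl there is ≈0.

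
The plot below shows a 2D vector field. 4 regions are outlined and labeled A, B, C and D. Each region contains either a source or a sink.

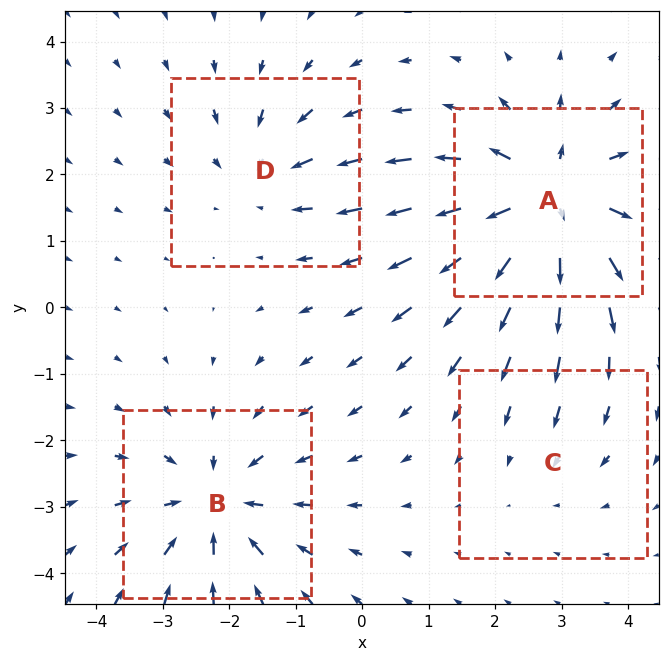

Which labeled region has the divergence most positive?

A

Divergence at each region's feature centre — A: about +6, B: about -4, C: about -2, D: about -3. Region A is most positive.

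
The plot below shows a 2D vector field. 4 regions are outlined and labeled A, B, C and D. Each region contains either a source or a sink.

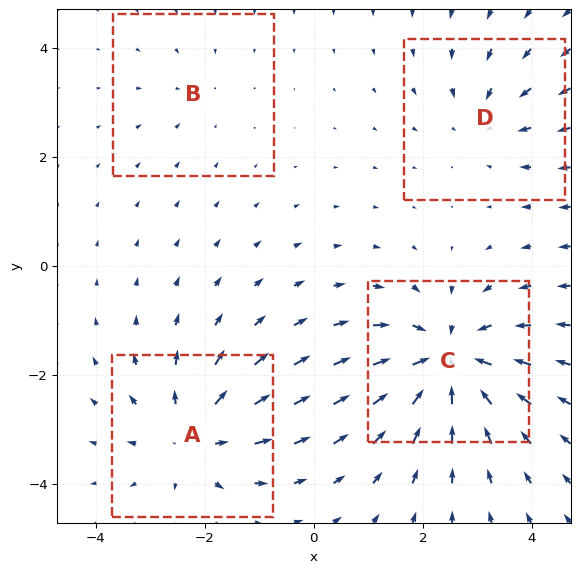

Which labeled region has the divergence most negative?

Divergence at each region's feature centre — A: about +5, B: about -2, C: about -7, D: about -3. Region C is most negative.

C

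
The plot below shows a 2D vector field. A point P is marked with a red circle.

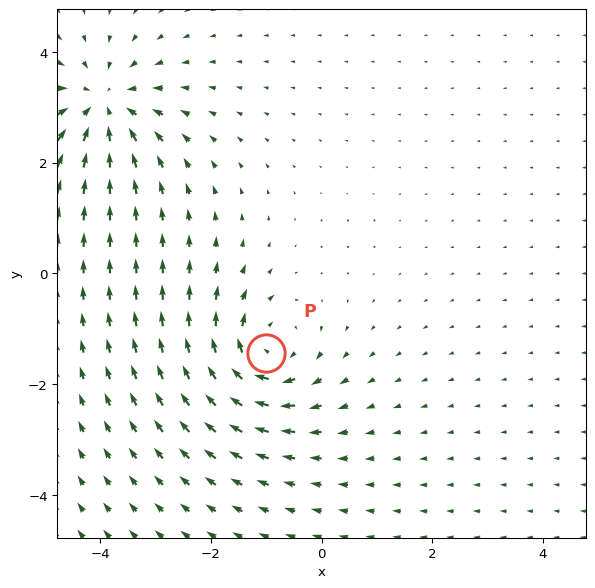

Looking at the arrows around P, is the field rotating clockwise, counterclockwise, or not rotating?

Near P at (-1.0, -1.4) the arrows circulate clockwise. The curl (z-component) there is about -5; negative curl means clockwise rotation.

clockwise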